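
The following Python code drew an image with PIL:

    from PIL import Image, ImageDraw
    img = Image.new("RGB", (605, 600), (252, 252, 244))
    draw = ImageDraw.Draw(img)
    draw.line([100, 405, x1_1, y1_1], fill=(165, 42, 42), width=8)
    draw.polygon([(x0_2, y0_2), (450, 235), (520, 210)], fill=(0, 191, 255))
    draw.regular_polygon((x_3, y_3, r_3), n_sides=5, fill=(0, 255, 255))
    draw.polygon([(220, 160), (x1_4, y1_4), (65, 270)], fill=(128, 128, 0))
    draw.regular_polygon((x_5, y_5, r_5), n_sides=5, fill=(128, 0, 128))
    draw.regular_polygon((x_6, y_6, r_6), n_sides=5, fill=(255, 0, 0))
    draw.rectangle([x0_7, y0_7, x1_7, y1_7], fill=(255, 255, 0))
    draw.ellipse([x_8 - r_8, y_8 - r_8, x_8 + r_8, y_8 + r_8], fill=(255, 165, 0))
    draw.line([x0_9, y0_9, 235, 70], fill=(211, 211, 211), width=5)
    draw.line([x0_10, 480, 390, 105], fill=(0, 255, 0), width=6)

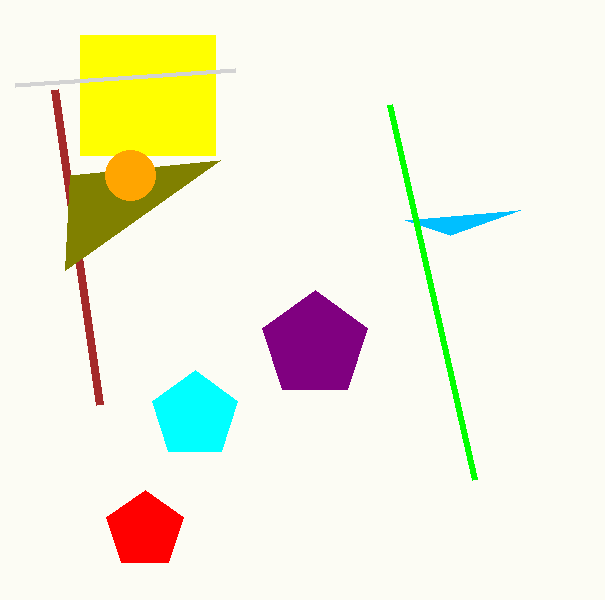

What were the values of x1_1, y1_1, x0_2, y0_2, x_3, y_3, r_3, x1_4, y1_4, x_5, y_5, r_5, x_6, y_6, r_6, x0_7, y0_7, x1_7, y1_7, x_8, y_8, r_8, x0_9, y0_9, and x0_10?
x1_1 = 55, y1_1 = 90, x0_2 = 405, y0_2 = 220, x_3 = 195, y_3 = 415, r_3 = 45, x1_4 = 70, y1_4 = 175, x_5 = 315, y_5 = 345, r_5 = 55, x_6 = 145, y_6 = 530, r_6 = 40, x0_7 = 80, y0_7 = 35, x1_7 = 215, y1_7 = 155, x_8 = 130, y_8 = 175, r_8 = 25, x0_9 = 15, y0_9 = 85, x0_10 = 475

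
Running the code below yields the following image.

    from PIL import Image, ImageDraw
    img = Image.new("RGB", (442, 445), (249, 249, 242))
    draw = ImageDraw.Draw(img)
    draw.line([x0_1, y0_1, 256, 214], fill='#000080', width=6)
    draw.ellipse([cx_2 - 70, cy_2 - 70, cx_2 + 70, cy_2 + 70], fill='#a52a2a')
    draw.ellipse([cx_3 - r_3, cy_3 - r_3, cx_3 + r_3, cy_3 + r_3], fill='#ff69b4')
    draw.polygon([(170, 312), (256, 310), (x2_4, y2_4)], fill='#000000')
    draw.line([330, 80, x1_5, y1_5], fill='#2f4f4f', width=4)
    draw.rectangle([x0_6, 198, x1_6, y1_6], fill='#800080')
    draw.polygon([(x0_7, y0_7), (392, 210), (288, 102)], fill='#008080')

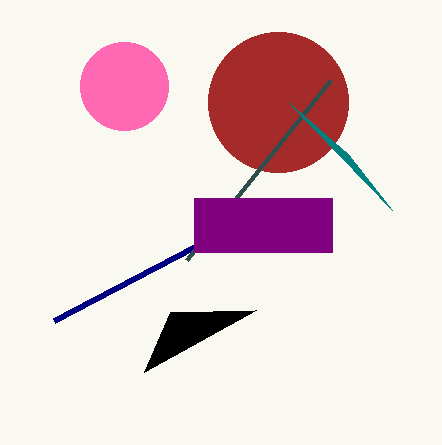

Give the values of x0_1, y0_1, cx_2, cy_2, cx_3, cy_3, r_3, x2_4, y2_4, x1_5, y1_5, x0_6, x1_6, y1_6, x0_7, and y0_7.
x0_1 = 54; y0_1 = 320; cx_2 = 278; cy_2 = 102; cx_3 = 124; cy_3 = 86; r_3 = 44; x2_4 = 144; y2_4 = 372; x1_5 = 186; y1_5 = 260; x0_6 = 194; x1_6 = 332; y1_6 = 252; x0_7 = 348; y0_7 = 154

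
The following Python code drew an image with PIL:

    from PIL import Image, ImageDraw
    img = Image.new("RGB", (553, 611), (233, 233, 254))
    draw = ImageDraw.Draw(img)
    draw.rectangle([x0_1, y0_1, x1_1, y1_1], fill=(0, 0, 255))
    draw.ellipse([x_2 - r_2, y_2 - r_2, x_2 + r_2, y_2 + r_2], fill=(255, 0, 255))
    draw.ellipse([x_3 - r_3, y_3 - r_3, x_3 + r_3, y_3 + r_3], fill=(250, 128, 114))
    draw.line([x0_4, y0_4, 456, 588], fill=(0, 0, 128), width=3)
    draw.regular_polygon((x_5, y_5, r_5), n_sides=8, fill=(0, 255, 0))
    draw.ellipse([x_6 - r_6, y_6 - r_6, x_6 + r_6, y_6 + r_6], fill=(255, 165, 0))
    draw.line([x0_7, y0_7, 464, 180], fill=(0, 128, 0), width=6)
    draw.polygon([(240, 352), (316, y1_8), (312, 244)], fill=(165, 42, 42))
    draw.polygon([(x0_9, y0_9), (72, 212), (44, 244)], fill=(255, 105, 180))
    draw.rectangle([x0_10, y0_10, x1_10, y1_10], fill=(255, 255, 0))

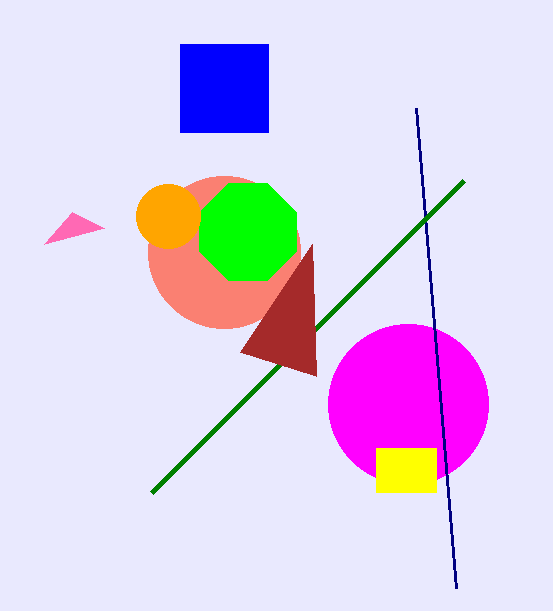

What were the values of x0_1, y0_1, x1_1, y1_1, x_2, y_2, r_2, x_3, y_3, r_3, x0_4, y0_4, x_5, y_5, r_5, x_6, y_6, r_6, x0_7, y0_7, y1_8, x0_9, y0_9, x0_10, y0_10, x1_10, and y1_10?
x0_1 = 180, y0_1 = 44, x1_1 = 268, y1_1 = 132, x_2 = 408, y_2 = 404, r_2 = 80, x_3 = 224, y_3 = 252, r_3 = 76, x0_4 = 416, y0_4 = 108, x_5 = 248, y_5 = 232, r_5 = 52, x_6 = 168, y_6 = 216, r_6 = 32, x0_7 = 152, y0_7 = 492, y1_8 = 376, x0_9 = 104, y0_9 = 228, x0_10 = 376, y0_10 = 448, x1_10 = 436, y1_10 = 492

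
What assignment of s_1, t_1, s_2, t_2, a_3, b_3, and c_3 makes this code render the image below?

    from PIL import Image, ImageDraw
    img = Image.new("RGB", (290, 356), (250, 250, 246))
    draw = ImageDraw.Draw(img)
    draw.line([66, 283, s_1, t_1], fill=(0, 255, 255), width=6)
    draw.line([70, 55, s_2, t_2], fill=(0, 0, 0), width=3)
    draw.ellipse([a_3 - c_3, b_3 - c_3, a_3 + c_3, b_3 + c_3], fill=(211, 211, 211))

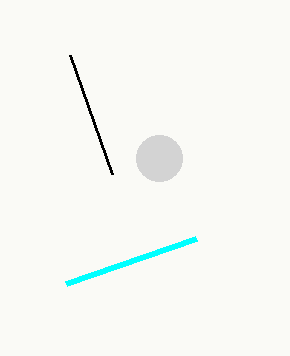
s_1 = 196
t_1 = 238
s_2 = 112
t_2 = 174
a_3 = 159
b_3 = 158
c_3 = 23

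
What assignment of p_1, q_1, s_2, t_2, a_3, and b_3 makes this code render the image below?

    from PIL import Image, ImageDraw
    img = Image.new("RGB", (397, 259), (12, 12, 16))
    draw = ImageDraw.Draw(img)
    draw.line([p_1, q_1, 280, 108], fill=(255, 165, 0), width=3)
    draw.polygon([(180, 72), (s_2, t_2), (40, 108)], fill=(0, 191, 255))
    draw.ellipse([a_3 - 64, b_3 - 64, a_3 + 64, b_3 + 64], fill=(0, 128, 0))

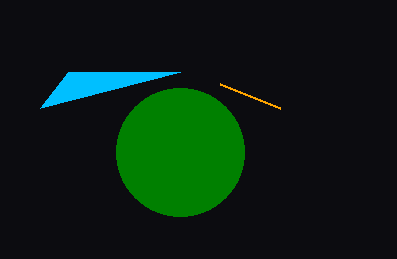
p_1 = 220, q_1 = 84, s_2 = 68, t_2 = 72, a_3 = 180, b_3 = 152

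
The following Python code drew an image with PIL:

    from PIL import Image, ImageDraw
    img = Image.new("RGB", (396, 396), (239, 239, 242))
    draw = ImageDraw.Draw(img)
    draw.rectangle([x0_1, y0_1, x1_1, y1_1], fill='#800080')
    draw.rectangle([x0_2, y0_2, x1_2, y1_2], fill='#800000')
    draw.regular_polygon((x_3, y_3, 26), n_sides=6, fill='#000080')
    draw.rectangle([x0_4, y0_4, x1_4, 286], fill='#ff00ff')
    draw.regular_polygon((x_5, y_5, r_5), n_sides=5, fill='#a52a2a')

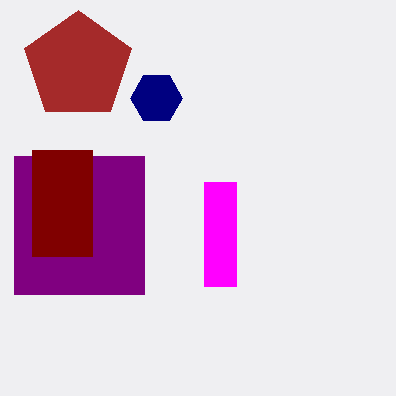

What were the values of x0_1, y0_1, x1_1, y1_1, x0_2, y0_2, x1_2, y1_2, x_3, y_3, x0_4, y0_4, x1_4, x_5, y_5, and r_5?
x0_1 = 14; y0_1 = 156; x1_1 = 144; y1_1 = 294; x0_2 = 32; y0_2 = 150; x1_2 = 92; y1_2 = 256; x_3 = 156; y_3 = 98; x0_4 = 204; y0_4 = 182; x1_4 = 236; x_5 = 78; y_5 = 66; r_5 = 56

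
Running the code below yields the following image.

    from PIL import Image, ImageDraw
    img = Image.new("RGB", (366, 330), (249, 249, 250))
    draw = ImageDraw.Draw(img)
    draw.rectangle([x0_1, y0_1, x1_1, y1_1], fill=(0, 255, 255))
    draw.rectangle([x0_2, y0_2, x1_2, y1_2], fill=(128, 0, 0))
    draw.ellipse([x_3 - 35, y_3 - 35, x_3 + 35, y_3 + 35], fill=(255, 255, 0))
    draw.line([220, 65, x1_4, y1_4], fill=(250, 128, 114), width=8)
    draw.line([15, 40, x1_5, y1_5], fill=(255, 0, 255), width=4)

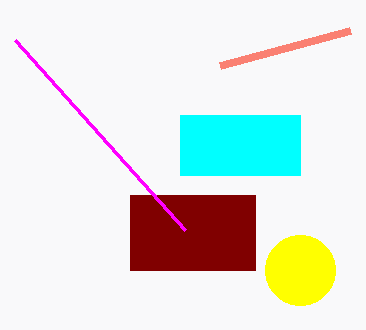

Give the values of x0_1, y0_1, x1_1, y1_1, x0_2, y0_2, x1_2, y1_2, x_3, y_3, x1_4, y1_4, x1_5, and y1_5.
x0_1 = 180
y0_1 = 115
x1_1 = 300
y1_1 = 175
x0_2 = 130
y0_2 = 195
x1_2 = 255
y1_2 = 270
x_3 = 300
y_3 = 270
x1_4 = 350
y1_4 = 30
x1_5 = 185
y1_5 = 230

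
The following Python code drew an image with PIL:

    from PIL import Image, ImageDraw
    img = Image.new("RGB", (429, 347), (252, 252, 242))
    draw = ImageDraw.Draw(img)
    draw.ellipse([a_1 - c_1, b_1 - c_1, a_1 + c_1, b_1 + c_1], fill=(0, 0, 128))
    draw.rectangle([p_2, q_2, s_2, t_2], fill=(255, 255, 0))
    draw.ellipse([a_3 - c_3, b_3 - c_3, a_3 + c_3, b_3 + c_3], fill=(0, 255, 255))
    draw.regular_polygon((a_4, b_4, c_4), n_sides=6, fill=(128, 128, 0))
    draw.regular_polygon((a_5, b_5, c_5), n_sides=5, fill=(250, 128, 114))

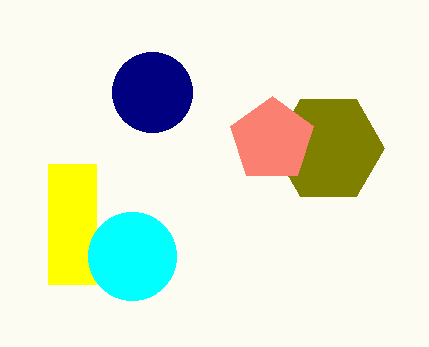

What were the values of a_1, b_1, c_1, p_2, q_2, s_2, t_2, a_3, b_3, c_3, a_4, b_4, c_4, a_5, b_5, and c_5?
a_1 = 152
b_1 = 92
c_1 = 40
p_2 = 48
q_2 = 164
s_2 = 96
t_2 = 284
a_3 = 132
b_3 = 256
c_3 = 44
a_4 = 328
b_4 = 148
c_4 = 56
a_5 = 272
b_5 = 140
c_5 = 44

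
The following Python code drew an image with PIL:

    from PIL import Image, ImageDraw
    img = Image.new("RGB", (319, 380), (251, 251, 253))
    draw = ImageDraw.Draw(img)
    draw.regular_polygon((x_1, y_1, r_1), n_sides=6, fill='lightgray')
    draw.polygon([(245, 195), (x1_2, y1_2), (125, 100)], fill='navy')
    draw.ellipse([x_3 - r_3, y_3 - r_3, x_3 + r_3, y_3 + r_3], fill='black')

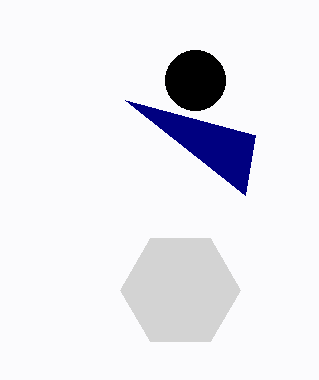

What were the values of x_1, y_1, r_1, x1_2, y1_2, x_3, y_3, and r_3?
x_1 = 180; y_1 = 290; r_1 = 60; x1_2 = 255; y1_2 = 135; x_3 = 195; y_3 = 80; r_3 = 30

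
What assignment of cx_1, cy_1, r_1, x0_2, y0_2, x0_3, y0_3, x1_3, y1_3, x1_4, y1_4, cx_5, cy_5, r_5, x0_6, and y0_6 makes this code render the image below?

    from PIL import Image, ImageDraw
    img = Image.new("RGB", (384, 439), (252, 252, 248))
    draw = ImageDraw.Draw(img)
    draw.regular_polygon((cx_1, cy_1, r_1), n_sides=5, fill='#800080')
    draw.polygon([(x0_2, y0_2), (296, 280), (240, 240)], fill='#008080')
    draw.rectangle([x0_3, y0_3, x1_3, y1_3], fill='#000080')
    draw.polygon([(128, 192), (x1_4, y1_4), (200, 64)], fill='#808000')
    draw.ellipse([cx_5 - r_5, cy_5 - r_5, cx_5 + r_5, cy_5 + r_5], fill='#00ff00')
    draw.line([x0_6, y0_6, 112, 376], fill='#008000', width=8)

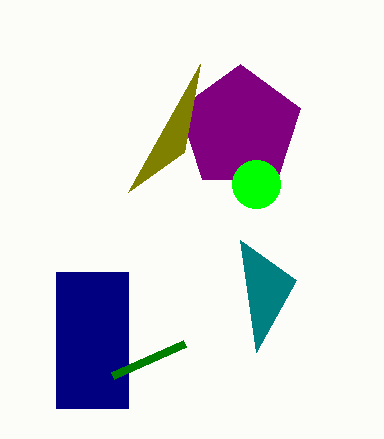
cx_1 = 240
cy_1 = 128
r_1 = 64
x0_2 = 256
y0_2 = 352
x0_3 = 56
y0_3 = 272
x1_3 = 128
y1_3 = 408
x1_4 = 184
y1_4 = 152
cx_5 = 256
cy_5 = 184
r_5 = 24
x0_6 = 184
y0_6 = 344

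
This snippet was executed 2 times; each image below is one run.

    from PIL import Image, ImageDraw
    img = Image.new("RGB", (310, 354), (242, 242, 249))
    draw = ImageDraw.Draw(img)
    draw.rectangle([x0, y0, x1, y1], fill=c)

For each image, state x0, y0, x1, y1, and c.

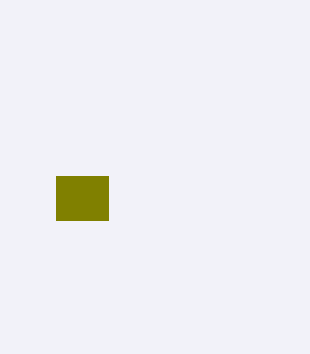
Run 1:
x0 = 56, y0 = 176, x1 = 108, y1 = 220, c = 'olive'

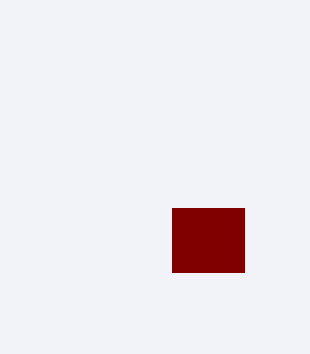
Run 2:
x0 = 172, y0 = 208, x1 = 244, y1 = 272, c = 'maroon'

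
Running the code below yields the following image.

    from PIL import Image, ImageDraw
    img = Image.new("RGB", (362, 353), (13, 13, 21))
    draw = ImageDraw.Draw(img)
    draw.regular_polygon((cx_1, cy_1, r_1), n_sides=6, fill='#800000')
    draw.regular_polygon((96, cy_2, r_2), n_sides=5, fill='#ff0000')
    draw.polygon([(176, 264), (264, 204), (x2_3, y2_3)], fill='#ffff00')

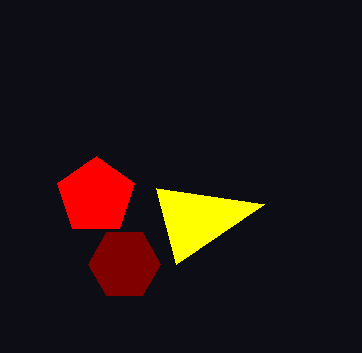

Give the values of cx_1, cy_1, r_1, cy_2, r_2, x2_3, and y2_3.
cx_1 = 124
cy_1 = 264
r_1 = 36
cy_2 = 196
r_2 = 40
x2_3 = 156
y2_3 = 188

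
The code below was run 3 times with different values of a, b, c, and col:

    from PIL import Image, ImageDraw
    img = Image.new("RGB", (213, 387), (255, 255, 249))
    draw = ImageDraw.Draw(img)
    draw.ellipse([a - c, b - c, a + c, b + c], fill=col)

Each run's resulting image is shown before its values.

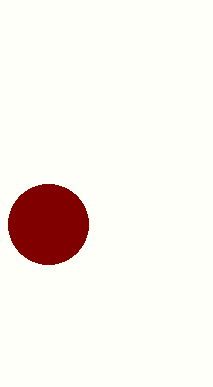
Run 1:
a = 48, b = 224, c = 40, col = 'maroon'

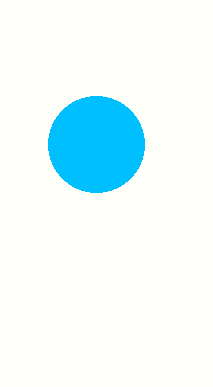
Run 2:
a = 96, b = 144, c = 48, col = 'deepskyblue'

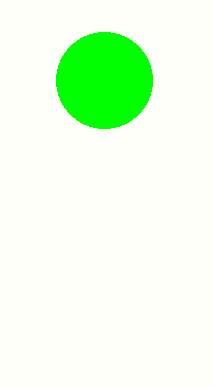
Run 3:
a = 104, b = 80, c = 48, col = 'lime'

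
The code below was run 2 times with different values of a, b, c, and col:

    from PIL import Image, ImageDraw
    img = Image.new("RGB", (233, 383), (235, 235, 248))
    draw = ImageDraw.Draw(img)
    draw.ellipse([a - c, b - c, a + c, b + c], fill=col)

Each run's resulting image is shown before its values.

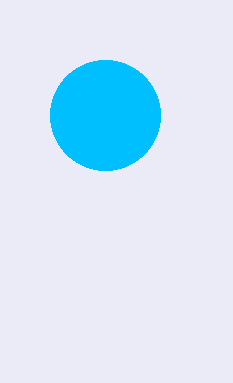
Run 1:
a = 105; b = 115; c = 55; col = 'deepskyblue'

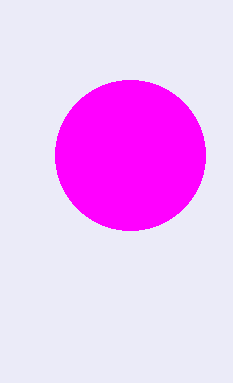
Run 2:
a = 130, b = 155, c = 75, col = 'magenta'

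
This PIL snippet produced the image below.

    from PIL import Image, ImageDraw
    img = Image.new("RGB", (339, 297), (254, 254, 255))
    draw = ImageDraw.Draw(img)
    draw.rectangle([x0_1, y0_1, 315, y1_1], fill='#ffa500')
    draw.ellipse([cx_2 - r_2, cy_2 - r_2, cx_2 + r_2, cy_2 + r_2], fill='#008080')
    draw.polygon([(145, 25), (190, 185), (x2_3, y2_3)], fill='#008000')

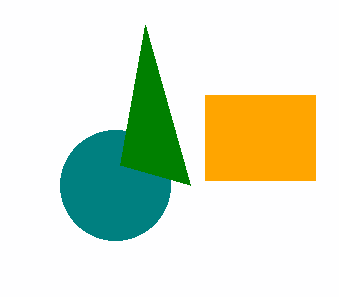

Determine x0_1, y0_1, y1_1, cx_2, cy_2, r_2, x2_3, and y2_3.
x0_1 = 205
y0_1 = 95
y1_1 = 180
cx_2 = 115
cy_2 = 185
r_2 = 55
x2_3 = 120
y2_3 = 165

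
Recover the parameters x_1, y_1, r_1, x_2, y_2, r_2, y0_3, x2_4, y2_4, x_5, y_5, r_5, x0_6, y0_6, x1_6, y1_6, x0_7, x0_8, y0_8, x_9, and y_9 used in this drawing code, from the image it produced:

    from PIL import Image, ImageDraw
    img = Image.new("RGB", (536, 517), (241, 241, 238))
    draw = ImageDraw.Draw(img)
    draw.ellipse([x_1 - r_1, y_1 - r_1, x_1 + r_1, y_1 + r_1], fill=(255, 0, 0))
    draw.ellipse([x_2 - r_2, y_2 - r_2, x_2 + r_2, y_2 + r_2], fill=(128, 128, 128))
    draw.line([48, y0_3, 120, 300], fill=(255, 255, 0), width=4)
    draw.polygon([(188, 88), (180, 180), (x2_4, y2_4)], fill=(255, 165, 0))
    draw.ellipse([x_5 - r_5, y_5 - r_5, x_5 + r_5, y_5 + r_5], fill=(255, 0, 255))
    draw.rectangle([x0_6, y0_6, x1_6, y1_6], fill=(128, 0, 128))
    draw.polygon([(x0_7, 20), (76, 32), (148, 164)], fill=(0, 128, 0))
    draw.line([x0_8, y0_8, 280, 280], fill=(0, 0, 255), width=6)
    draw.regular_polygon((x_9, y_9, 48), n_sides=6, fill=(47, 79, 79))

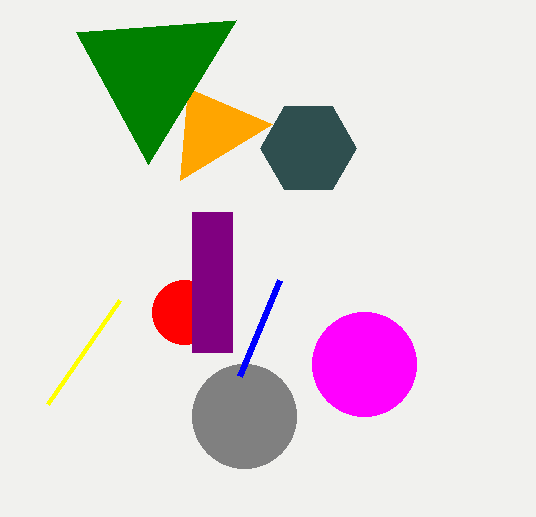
x_1 = 184
y_1 = 312
r_1 = 32
x_2 = 244
y_2 = 416
r_2 = 52
y0_3 = 404
x2_4 = 272
y2_4 = 124
x_5 = 364
y_5 = 364
r_5 = 52
x0_6 = 192
y0_6 = 212
x1_6 = 232
y1_6 = 352
x0_7 = 236
x0_8 = 240
y0_8 = 376
x_9 = 308
y_9 = 148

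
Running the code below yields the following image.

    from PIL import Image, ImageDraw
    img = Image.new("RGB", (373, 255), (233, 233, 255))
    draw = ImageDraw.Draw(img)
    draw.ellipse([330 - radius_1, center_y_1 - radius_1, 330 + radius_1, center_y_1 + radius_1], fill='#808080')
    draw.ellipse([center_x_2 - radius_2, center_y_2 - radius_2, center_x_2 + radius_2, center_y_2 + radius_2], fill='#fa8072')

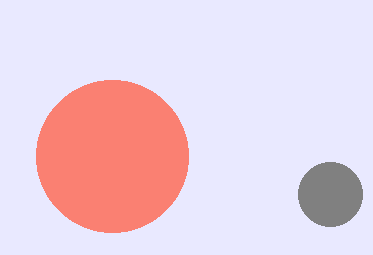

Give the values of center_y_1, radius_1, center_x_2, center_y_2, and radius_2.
center_y_1 = 194
radius_1 = 32
center_x_2 = 112
center_y_2 = 156
radius_2 = 76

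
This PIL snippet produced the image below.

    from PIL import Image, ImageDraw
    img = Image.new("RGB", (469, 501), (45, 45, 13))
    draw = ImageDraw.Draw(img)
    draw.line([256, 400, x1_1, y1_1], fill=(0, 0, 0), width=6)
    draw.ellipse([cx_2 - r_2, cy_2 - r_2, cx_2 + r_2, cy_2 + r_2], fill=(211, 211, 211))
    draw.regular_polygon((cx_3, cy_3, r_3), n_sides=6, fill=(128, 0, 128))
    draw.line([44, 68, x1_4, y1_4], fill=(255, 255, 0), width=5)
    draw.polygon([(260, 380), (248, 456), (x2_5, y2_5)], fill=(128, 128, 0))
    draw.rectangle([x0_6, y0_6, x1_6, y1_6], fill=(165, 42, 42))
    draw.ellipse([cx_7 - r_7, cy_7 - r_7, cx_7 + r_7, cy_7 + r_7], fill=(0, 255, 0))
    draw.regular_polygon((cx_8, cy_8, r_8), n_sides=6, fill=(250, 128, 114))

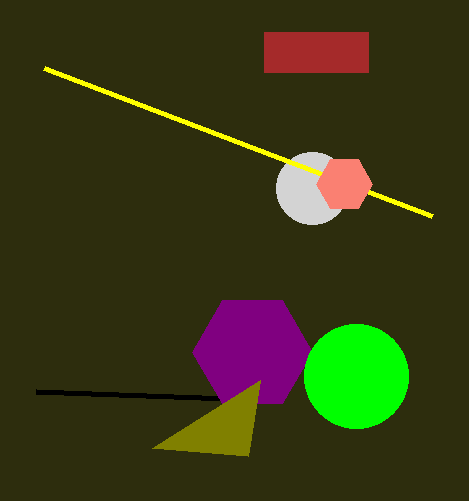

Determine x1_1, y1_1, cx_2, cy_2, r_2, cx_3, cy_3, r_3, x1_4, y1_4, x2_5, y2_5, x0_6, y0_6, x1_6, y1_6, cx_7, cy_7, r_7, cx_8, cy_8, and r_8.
x1_1 = 36, y1_1 = 392, cx_2 = 312, cy_2 = 188, r_2 = 36, cx_3 = 252, cy_3 = 352, r_3 = 60, x1_4 = 432, y1_4 = 216, x2_5 = 152, y2_5 = 448, x0_6 = 264, y0_6 = 32, x1_6 = 368, y1_6 = 72, cx_7 = 356, cy_7 = 376, r_7 = 52, cx_8 = 344, cy_8 = 184, r_8 = 28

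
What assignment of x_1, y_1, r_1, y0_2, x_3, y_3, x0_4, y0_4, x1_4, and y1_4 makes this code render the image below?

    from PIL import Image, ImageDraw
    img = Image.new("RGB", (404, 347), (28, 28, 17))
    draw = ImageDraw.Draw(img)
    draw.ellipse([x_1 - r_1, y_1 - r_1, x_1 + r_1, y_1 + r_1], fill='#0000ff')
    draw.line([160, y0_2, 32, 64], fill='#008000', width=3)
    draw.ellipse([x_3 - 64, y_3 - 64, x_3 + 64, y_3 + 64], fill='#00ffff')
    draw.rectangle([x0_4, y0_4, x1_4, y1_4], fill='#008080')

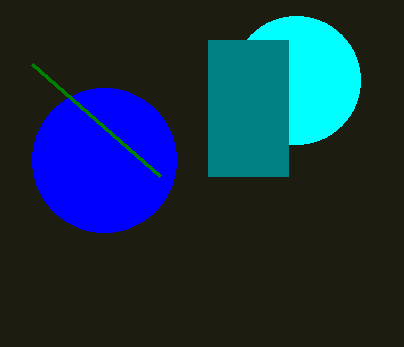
x_1 = 104
y_1 = 160
r_1 = 72
y0_2 = 176
x_3 = 296
y_3 = 80
x0_4 = 208
y0_4 = 40
x1_4 = 288
y1_4 = 176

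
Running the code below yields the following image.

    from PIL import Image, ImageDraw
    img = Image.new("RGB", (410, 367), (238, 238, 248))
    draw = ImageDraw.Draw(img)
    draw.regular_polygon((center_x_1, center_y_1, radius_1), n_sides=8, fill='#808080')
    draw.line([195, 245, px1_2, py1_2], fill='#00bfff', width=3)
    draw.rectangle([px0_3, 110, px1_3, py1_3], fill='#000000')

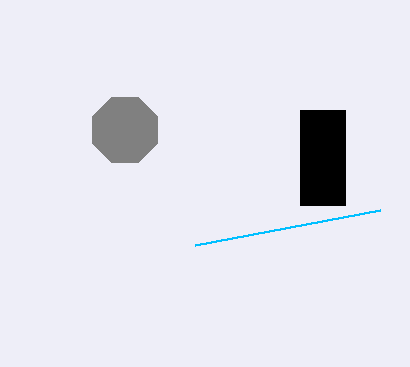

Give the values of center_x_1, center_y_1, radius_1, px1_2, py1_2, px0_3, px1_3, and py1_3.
center_x_1 = 125; center_y_1 = 130; radius_1 = 35; px1_2 = 380; py1_2 = 210; px0_3 = 300; px1_3 = 345; py1_3 = 205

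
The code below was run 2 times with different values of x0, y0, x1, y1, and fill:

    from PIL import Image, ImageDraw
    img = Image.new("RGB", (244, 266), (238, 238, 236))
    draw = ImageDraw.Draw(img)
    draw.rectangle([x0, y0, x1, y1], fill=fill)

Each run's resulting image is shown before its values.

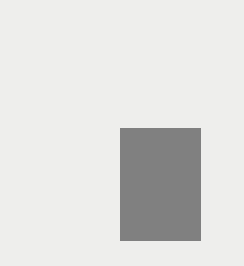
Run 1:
x0 = 120; y0 = 128; x1 = 200; y1 = 240; fill = 'gray'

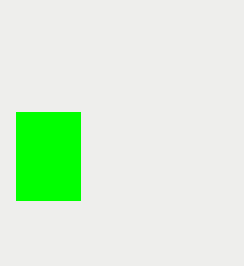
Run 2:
x0 = 16, y0 = 112, x1 = 80, y1 = 200, fill = 'lime'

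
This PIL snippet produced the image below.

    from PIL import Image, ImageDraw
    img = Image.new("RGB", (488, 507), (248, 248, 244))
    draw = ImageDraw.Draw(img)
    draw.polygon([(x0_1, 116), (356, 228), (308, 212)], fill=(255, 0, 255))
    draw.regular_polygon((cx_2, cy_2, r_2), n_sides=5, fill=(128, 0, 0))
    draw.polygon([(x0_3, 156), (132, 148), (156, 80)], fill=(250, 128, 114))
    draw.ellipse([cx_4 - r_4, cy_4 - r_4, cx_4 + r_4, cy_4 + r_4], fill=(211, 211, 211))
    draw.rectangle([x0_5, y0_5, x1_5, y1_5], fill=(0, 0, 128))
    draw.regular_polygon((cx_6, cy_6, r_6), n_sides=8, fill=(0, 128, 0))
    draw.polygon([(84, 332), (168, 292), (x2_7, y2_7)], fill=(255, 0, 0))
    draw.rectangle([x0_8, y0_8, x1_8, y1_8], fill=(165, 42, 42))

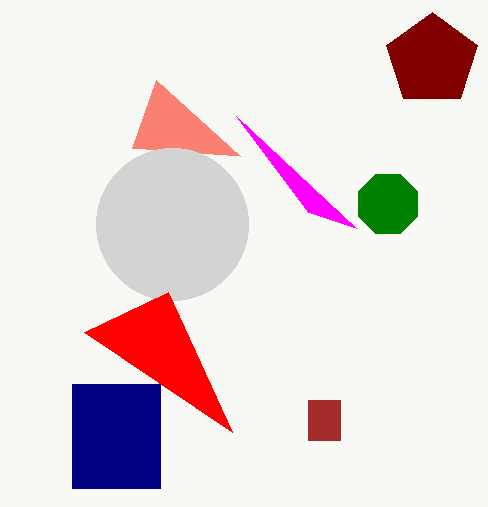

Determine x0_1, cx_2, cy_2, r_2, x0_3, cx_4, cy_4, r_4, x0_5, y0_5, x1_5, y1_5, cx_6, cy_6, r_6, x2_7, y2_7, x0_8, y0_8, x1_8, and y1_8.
x0_1 = 236, cx_2 = 432, cy_2 = 60, r_2 = 48, x0_3 = 240, cx_4 = 172, cy_4 = 224, r_4 = 76, x0_5 = 72, y0_5 = 384, x1_5 = 160, y1_5 = 488, cx_6 = 388, cy_6 = 204, r_6 = 32, x2_7 = 232, y2_7 = 432, x0_8 = 308, y0_8 = 400, x1_8 = 340, y1_8 = 440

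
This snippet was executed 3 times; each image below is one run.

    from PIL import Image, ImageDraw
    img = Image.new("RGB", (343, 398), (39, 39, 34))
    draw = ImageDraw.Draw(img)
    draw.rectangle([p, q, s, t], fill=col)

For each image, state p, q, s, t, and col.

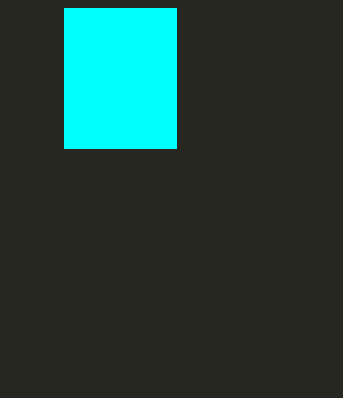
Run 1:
p = 64
q = 8
s = 176
t = 148
col = 'cyan'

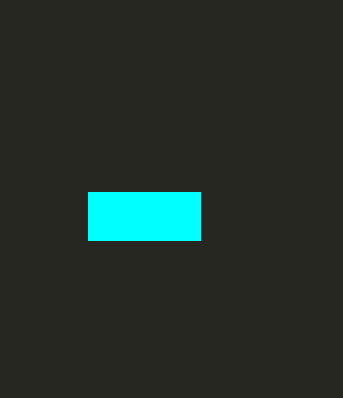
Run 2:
p = 88
q = 192
s = 200
t = 240
col = 'cyan'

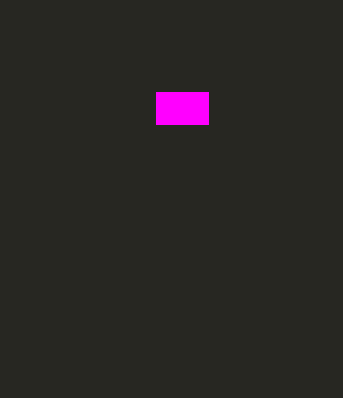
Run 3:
p = 156; q = 92; s = 208; t = 124; col = 'magenta'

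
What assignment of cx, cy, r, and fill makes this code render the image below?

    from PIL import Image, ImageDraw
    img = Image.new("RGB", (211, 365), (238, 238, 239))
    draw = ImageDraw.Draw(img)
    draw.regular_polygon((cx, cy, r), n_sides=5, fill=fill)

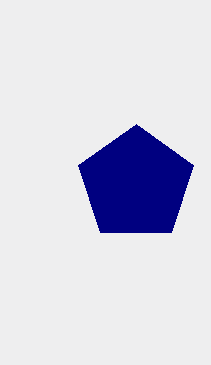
cx = 136; cy = 184; r = 60; fill = 'navy'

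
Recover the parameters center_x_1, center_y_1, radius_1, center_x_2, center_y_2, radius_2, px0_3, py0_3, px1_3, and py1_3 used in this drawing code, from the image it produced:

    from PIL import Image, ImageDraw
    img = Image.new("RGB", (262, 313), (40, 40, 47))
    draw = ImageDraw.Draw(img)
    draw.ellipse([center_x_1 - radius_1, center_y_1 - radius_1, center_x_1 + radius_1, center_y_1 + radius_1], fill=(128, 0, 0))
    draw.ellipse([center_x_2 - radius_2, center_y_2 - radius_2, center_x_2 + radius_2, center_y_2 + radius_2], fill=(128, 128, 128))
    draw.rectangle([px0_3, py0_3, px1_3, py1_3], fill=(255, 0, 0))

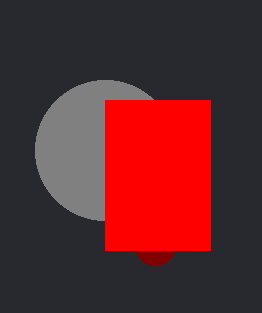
center_x_1 = 155, center_y_1 = 245, radius_1 = 20, center_x_2 = 105, center_y_2 = 150, radius_2 = 70, px0_3 = 105, py0_3 = 100, px1_3 = 210, py1_3 = 250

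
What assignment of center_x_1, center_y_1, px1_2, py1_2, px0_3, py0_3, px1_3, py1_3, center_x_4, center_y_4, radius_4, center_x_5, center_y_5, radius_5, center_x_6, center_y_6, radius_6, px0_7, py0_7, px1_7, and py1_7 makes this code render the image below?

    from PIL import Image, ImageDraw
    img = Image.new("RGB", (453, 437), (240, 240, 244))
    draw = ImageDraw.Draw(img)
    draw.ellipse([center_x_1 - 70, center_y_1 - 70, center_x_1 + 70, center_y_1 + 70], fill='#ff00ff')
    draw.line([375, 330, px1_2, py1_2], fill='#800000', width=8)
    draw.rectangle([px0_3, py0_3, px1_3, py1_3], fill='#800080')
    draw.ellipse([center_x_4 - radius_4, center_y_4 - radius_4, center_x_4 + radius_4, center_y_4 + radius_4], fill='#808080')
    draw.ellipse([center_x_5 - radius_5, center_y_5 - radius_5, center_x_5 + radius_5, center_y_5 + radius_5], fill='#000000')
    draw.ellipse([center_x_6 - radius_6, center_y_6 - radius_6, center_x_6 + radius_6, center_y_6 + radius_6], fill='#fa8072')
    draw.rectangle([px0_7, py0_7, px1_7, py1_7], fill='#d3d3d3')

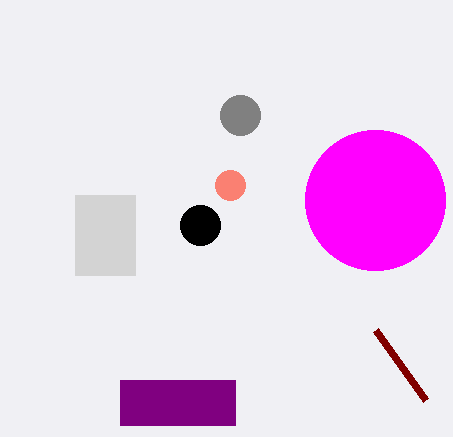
center_x_1 = 375
center_y_1 = 200
px1_2 = 425
py1_2 = 400
px0_3 = 120
py0_3 = 380
px1_3 = 235
py1_3 = 425
center_x_4 = 240
center_y_4 = 115
radius_4 = 20
center_x_5 = 200
center_y_5 = 225
radius_5 = 20
center_x_6 = 230
center_y_6 = 185
radius_6 = 15
px0_7 = 75
py0_7 = 195
px1_7 = 135
py1_7 = 275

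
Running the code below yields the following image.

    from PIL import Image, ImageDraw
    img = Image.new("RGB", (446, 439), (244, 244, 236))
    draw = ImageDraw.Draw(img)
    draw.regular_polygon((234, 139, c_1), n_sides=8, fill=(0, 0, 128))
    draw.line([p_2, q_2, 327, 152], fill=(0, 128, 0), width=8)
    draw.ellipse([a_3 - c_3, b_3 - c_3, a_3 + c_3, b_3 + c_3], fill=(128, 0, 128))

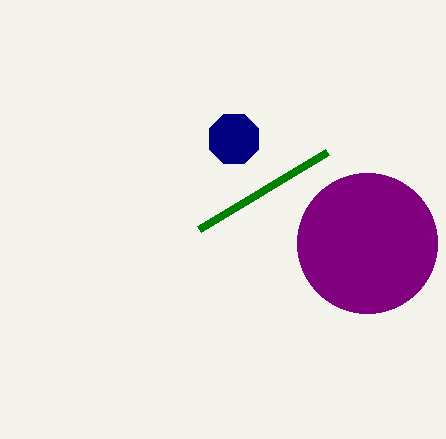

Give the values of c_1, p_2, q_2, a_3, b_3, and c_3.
c_1 = 27; p_2 = 199; q_2 = 229; a_3 = 367; b_3 = 243; c_3 = 70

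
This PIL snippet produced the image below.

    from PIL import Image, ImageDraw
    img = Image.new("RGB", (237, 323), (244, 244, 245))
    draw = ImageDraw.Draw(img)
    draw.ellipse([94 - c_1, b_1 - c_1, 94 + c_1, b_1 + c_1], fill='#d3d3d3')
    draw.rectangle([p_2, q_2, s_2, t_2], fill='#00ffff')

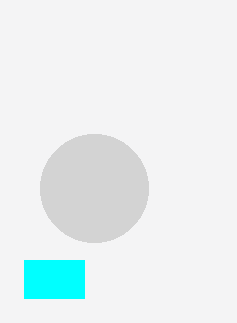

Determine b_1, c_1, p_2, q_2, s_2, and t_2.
b_1 = 188
c_1 = 54
p_2 = 24
q_2 = 260
s_2 = 84
t_2 = 298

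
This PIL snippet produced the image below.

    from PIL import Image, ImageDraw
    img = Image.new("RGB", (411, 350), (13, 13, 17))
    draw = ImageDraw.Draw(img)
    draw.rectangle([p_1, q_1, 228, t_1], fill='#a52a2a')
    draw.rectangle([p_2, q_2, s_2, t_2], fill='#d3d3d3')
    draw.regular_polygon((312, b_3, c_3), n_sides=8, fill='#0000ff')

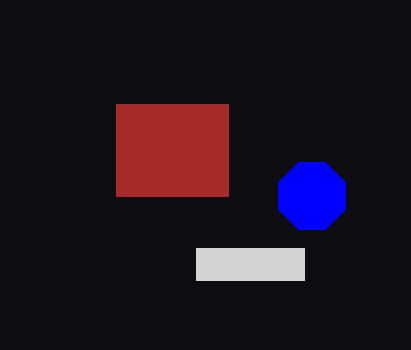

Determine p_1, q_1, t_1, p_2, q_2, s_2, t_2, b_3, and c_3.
p_1 = 116, q_1 = 104, t_1 = 196, p_2 = 196, q_2 = 248, s_2 = 304, t_2 = 280, b_3 = 196, c_3 = 36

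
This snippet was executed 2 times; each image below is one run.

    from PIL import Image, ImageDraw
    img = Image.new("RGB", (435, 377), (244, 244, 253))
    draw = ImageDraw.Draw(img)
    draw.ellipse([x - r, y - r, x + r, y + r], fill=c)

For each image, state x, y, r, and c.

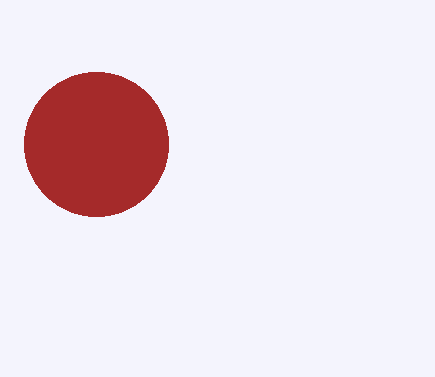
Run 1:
x = 96, y = 144, r = 72, c = 'brown'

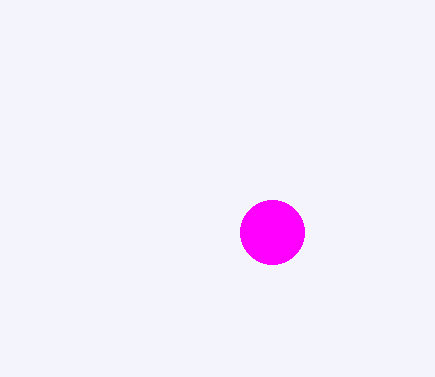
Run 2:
x = 272, y = 232, r = 32, c = 'magenta'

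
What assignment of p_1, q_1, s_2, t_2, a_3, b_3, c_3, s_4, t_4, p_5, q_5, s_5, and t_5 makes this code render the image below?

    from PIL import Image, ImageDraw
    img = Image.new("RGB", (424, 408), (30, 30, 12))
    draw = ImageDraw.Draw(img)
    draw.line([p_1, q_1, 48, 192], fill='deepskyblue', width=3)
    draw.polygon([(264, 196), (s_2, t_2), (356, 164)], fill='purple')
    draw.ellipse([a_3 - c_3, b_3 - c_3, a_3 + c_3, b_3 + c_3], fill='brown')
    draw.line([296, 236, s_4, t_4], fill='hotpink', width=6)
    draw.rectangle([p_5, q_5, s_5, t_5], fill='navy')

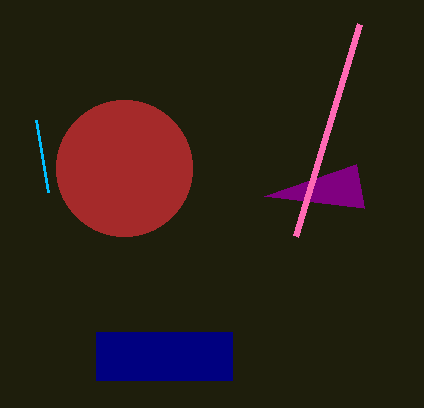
p_1 = 36; q_1 = 120; s_2 = 364; t_2 = 208; a_3 = 124; b_3 = 168; c_3 = 68; s_4 = 360; t_4 = 24; p_5 = 96; q_5 = 332; s_5 = 232; t_5 = 380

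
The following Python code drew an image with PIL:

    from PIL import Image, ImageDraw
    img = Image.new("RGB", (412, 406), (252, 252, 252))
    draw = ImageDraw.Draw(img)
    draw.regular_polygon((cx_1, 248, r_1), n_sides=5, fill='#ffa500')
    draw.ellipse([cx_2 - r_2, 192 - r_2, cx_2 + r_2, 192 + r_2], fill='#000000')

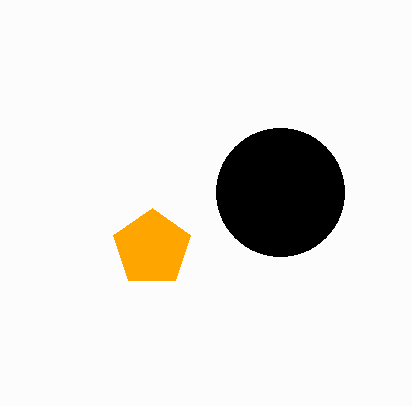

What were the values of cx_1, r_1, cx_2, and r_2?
cx_1 = 152; r_1 = 40; cx_2 = 280; r_2 = 64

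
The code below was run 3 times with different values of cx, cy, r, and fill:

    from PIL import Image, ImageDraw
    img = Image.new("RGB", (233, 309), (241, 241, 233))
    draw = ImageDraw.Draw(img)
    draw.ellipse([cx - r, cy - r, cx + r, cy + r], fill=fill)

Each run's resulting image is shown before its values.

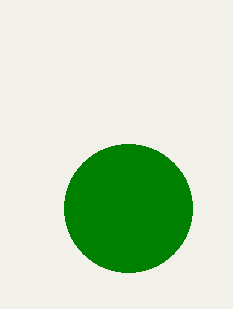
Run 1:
cx = 128; cy = 208; r = 64; fill = 'green'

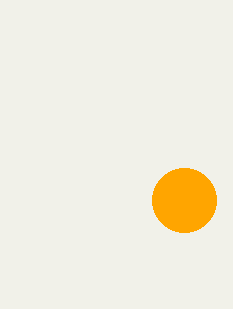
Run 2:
cx = 184; cy = 200; r = 32; fill = 'orange'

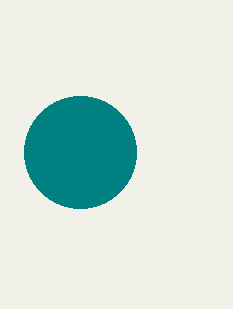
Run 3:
cx = 80
cy = 152
r = 56
fill = 'teal'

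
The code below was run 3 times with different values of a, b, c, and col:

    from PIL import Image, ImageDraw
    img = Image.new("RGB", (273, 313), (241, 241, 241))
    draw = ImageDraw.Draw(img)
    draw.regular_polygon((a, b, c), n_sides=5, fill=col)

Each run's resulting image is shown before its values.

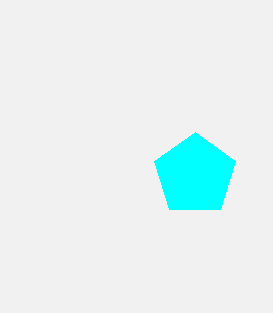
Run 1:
a = 195
b = 175
c = 43
col = 'cyan'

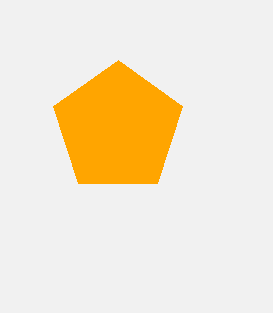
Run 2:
a = 118
b = 128
c = 68
col = 'orange'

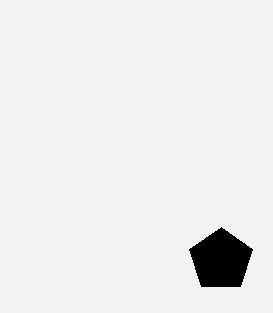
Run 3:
a = 221, b = 260, c = 33, col = 'black'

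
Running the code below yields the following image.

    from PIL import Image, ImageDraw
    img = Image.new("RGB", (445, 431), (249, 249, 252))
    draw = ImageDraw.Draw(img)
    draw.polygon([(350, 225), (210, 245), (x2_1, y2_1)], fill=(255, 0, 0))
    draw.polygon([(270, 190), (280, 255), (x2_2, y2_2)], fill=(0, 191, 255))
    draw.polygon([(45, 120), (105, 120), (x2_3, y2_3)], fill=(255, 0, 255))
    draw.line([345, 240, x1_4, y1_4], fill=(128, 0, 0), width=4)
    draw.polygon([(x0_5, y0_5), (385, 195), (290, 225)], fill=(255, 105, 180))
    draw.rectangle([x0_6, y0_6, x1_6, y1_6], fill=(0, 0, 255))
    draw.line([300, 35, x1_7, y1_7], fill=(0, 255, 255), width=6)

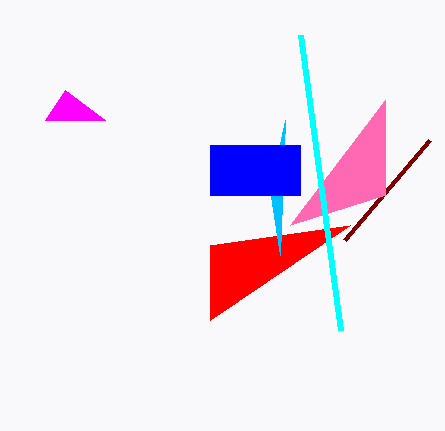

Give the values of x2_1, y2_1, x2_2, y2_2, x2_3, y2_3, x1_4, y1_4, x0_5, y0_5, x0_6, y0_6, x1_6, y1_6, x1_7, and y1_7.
x2_1 = 210, y2_1 = 320, x2_2 = 285, y2_2 = 120, x2_3 = 65, y2_3 = 90, x1_4 = 430, y1_4 = 140, x0_5 = 385, y0_5 = 100, x0_6 = 210, y0_6 = 145, x1_6 = 300, y1_6 = 195, x1_7 = 340, y1_7 = 330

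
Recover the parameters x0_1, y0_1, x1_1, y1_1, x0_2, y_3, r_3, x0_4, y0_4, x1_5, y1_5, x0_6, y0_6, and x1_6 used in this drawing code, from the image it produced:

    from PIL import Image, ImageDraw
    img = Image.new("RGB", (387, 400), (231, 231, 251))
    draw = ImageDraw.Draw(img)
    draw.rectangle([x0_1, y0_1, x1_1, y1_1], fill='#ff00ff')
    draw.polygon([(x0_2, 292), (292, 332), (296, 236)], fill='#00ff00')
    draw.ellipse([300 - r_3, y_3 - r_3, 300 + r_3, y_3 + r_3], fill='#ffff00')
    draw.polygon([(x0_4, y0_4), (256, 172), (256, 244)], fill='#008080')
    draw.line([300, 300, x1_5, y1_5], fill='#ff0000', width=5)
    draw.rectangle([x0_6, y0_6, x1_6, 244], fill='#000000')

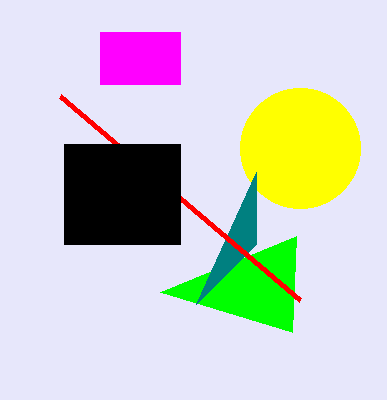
x0_1 = 100, y0_1 = 32, x1_1 = 180, y1_1 = 84, x0_2 = 160, y_3 = 148, r_3 = 60, x0_4 = 196, y0_4 = 304, x1_5 = 60, y1_5 = 96, x0_6 = 64, y0_6 = 144, x1_6 = 180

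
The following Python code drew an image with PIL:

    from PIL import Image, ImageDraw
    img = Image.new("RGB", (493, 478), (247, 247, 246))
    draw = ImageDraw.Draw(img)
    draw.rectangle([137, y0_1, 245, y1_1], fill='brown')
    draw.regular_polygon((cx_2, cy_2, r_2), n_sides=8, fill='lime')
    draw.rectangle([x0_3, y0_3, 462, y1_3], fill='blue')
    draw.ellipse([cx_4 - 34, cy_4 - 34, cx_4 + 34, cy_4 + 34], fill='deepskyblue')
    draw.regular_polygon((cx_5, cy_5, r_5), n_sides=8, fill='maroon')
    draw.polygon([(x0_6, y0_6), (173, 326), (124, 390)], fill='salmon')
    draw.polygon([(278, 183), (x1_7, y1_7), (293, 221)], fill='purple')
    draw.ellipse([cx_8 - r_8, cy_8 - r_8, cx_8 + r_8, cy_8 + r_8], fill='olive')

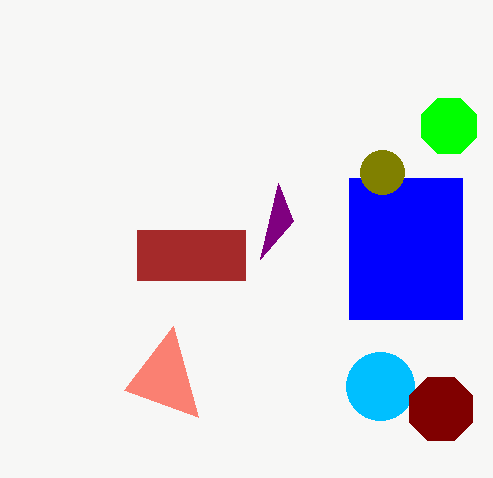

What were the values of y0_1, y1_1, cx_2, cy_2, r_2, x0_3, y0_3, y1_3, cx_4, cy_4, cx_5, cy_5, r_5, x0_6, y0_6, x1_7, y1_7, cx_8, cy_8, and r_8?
y0_1 = 230, y1_1 = 280, cx_2 = 449, cy_2 = 126, r_2 = 30, x0_3 = 349, y0_3 = 178, y1_3 = 319, cx_4 = 380, cy_4 = 386, cx_5 = 441, cy_5 = 409, r_5 = 34, x0_6 = 198, y0_6 = 417, x1_7 = 260, y1_7 = 259, cx_8 = 382, cy_8 = 172, r_8 = 22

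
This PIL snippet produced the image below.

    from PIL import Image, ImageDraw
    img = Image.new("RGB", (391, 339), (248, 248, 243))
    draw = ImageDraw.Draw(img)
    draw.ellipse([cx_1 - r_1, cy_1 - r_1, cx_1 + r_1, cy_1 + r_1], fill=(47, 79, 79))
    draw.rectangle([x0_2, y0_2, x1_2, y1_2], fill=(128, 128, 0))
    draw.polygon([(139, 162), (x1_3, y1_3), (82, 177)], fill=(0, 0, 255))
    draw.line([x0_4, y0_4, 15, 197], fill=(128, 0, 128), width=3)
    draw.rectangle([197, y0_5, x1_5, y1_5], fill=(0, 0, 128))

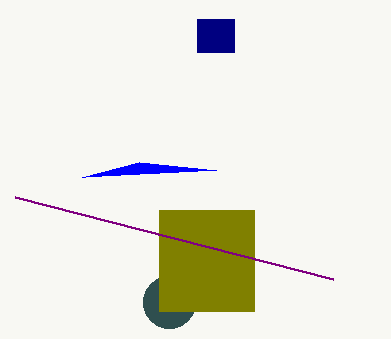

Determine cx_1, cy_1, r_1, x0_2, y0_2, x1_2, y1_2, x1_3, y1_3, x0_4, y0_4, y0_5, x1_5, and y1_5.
cx_1 = 169
cy_1 = 302
r_1 = 26
x0_2 = 159
y0_2 = 210
x1_2 = 254
y1_2 = 311
x1_3 = 216
y1_3 = 170
x0_4 = 333
y0_4 = 279
y0_5 = 19
x1_5 = 234
y1_5 = 52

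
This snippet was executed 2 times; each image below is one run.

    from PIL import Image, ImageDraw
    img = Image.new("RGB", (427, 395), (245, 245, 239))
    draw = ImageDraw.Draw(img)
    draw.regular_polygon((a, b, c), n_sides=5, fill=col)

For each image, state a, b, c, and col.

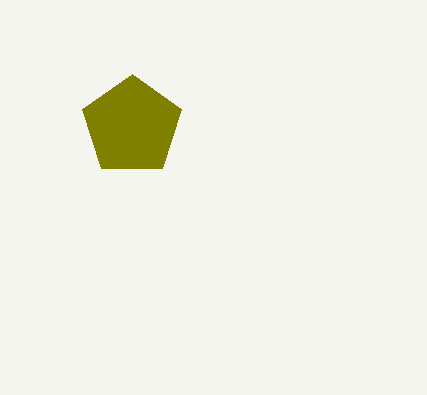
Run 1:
a = 132; b = 126; c = 52; col = 'olive'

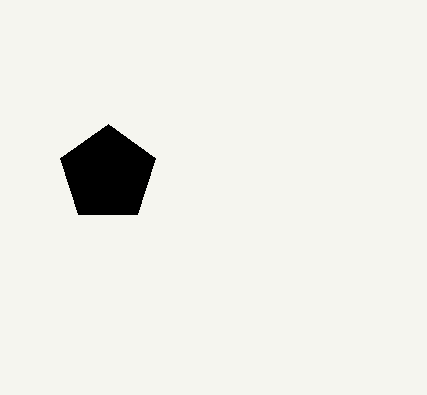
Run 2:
a = 108, b = 174, c = 50, col = 'black'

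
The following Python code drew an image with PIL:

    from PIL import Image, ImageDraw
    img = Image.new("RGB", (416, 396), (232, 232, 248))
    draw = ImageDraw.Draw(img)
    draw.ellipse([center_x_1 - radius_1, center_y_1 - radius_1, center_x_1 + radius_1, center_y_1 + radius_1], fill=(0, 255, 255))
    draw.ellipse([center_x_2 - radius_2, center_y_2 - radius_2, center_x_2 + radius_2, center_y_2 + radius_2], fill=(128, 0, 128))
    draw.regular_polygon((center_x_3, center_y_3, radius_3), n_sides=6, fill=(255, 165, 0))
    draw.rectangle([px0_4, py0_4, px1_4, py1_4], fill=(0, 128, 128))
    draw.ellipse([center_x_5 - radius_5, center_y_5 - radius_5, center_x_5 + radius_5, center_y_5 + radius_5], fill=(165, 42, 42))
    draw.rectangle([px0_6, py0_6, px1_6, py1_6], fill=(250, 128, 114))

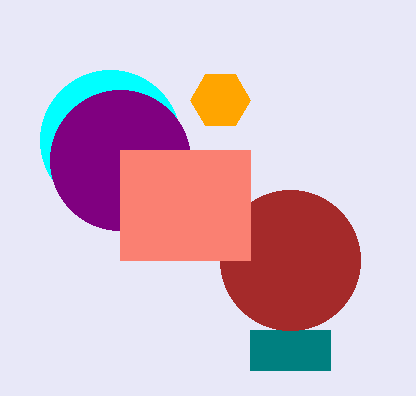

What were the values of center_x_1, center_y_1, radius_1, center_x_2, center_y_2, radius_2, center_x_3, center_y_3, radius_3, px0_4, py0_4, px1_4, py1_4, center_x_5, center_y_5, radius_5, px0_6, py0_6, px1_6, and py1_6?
center_x_1 = 110
center_y_1 = 140
radius_1 = 70
center_x_2 = 120
center_y_2 = 160
radius_2 = 70
center_x_3 = 220
center_y_3 = 100
radius_3 = 30
px0_4 = 250
py0_4 = 330
px1_4 = 330
py1_4 = 370
center_x_5 = 290
center_y_5 = 260
radius_5 = 70
px0_6 = 120
py0_6 = 150
px1_6 = 250
py1_6 = 260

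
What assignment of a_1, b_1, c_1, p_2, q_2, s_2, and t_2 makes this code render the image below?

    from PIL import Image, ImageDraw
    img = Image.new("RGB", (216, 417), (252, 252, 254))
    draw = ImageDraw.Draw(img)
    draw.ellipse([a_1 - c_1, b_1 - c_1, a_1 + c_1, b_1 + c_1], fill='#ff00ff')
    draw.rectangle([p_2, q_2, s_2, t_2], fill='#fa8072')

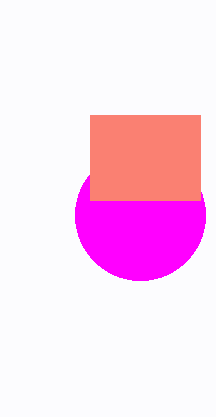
a_1 = 140; b_1 = 215; c_1 = 65; p_2 = 90; q_2 = 115; s_2 = 200; t_2 = 200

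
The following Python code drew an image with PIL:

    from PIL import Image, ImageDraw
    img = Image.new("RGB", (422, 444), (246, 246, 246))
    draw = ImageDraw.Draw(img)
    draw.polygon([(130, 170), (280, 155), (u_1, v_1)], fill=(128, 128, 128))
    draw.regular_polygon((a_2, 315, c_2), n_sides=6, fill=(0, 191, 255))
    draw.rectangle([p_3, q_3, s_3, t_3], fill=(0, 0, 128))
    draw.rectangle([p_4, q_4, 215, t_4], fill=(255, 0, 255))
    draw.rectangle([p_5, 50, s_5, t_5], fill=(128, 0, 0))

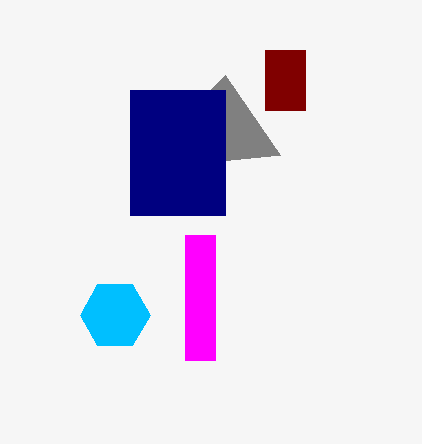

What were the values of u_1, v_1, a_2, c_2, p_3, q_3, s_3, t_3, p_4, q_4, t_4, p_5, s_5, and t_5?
u_1 = 225, v_1 = 75, a_2 = 115, c_2 = 35, p_3 = 130, q_3 = 90, s_3 = 225, t_3 = 215, p_4 = 185, q_4 = 235, t_4 = 360, p_5 = 265, s_5 = 305, t_5 = 110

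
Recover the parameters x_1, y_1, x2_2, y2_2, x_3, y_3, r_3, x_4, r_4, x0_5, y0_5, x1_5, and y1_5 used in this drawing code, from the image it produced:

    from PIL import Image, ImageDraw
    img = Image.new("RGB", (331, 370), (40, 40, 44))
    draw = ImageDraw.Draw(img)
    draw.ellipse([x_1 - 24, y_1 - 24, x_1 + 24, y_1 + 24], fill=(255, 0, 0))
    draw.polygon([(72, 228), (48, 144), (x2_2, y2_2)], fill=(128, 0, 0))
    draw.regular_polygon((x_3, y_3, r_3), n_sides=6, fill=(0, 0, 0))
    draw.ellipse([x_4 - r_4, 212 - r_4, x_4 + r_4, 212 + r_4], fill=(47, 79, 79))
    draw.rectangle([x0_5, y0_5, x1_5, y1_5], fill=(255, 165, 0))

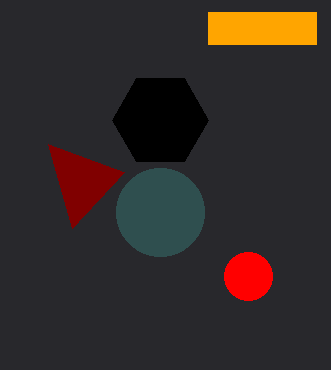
x_1 = 248
y_1 = 276
x2_2 = 124
y2_2 = 172
x_3 = 160
y_3 = 120
r_3 = 48
x_4 = 160
r_4 = 44
x0_5 = 208
y0_5 = 12
x1_5 = 316
y1_5 = 44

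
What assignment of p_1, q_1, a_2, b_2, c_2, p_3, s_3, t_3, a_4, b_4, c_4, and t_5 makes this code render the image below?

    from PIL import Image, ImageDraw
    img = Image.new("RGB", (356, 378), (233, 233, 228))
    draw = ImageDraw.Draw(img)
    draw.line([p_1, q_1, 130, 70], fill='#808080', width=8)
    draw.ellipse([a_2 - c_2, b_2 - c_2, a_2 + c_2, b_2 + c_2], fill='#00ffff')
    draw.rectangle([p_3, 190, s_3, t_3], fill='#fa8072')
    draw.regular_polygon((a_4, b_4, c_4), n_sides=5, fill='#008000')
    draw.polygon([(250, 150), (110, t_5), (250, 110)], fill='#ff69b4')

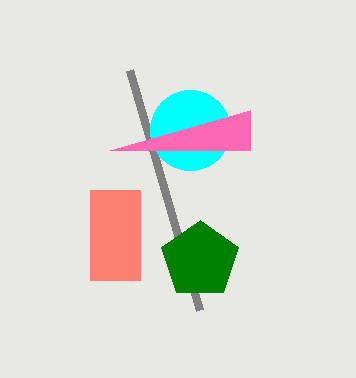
p_1 = 200, q_1 = 310, a_2 = 190, b_2 = 130, c_2 = 40, p_3 = 90, s_3 = 140, t_3 = 280, a_4 = 200, b_4 = 260, c_4 = 40, t_5 = 150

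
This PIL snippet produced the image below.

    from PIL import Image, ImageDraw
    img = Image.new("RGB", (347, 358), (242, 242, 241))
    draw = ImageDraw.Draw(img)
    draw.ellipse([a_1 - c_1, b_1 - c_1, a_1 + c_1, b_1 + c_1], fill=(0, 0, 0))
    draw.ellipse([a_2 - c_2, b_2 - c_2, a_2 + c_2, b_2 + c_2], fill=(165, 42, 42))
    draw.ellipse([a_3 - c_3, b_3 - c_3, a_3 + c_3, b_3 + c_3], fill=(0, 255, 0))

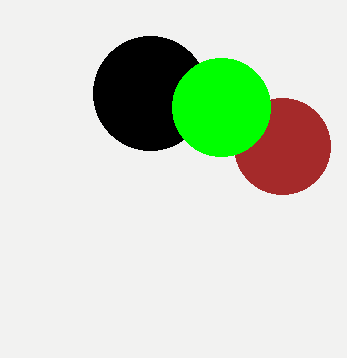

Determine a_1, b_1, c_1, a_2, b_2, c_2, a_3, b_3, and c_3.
a_1 = 150; b_1 = 93; c_1 = 57; a_2 = 282; b_2 = 146; c_2 = 48; a_3 = 221; b_3 = 107; c_3 = 49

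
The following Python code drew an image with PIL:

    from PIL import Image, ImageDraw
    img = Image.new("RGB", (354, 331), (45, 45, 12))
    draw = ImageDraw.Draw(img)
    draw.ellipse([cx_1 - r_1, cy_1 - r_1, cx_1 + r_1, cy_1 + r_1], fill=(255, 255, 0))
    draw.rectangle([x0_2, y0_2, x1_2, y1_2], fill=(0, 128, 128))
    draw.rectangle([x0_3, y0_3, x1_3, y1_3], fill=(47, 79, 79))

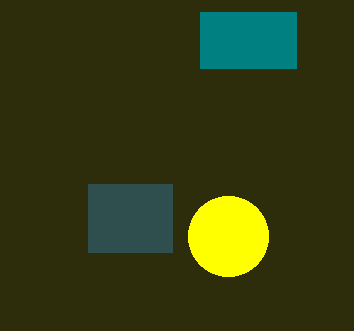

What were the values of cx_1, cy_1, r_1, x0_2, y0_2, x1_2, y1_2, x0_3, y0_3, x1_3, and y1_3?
cx_1 = 228; cy_1 = 236; r_1 = 40; x0_2 = 200; y0_2 = 12; x1_2 = 296; y1_2 = 68; x0_3 = 88; y0_3 = 184; x1_3 = 172; y1_3 = 252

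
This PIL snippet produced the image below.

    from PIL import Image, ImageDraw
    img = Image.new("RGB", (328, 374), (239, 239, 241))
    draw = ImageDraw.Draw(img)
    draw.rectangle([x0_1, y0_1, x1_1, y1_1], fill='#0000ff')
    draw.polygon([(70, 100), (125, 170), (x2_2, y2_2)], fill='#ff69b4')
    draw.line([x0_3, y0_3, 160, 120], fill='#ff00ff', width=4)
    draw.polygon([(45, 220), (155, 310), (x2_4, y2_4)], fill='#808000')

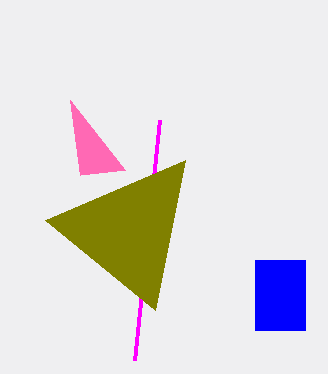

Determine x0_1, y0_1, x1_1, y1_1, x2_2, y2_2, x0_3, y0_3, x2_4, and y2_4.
x0_1 = 255
y0_1 = 260
x1_1 = 305
y1_1 = 330
x2_2 = 80
y2_2 = 175
x0_3 = 135
y0_3 = 360
x2_4 = 185
y2_4 = 160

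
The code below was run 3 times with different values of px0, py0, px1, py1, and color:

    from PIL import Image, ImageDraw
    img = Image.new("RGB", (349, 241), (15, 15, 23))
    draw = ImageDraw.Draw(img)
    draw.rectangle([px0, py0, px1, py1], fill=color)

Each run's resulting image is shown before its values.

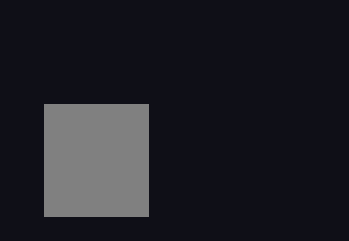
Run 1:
px0 = 44
py0 = 104
px1 = 148
py1 = 216
color = 'gray'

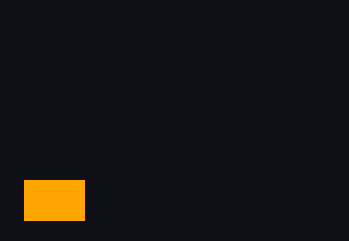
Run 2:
px0 = 24; py0 = 180; px1 = 84; py1 = 220; color = 'orange'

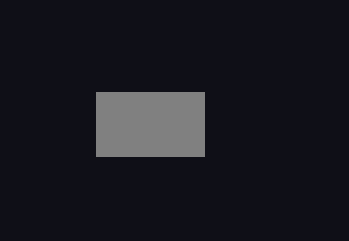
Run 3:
px0 = 96, py0 = 92, px1 = 204, py1 = 156, color = 'gray'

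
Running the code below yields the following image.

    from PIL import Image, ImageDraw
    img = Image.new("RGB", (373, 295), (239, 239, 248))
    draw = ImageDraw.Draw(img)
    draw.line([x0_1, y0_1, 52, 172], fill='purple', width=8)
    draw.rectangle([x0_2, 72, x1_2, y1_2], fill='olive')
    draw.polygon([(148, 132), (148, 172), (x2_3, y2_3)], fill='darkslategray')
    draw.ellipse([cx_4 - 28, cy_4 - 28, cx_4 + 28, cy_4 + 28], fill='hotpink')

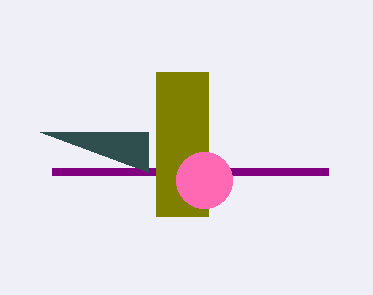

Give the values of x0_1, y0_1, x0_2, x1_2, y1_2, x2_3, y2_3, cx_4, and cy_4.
x0_1 = 328; y0_1 = 172; x0_2 = 156; x1_2 = 208; y1_2 = 216; x2_3 = 40; y2_3 = 132; cx_4 = 204; cy_4 = 180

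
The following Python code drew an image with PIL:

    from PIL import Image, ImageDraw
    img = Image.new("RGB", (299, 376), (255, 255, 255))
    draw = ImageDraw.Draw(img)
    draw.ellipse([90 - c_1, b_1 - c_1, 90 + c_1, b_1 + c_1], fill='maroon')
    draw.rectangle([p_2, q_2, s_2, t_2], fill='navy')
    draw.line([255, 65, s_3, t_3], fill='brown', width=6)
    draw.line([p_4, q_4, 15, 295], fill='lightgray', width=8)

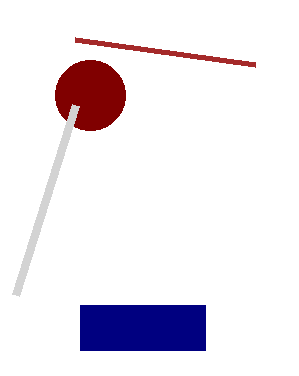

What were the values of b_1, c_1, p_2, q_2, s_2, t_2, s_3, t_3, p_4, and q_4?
b_1 = 95
c_1 = 35
p_2 = 80
q_2 = 305
s_2 = 205
t_2 = 350
s_3 = 75
t_3 = 40
p_4 = 75
q_4 = 105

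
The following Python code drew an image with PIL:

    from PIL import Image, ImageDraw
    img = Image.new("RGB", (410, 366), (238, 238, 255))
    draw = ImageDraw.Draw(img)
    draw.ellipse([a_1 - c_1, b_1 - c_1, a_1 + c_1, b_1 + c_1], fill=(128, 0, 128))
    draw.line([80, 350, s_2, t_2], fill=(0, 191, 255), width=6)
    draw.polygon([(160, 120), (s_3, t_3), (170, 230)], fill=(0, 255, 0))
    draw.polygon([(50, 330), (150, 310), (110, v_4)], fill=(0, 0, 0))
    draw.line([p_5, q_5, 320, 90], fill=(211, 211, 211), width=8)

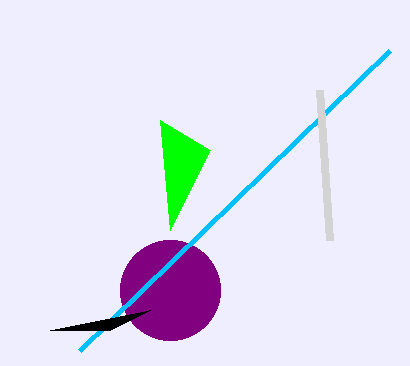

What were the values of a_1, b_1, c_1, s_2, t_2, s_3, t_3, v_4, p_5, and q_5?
a_1 = 170; b_1 = 290; c_1 = 50; s_2 = 390; t_2 = 50; s_3 = 210; t_3 = 150; v_4 = 330; p_5 = 330; q_5 = 240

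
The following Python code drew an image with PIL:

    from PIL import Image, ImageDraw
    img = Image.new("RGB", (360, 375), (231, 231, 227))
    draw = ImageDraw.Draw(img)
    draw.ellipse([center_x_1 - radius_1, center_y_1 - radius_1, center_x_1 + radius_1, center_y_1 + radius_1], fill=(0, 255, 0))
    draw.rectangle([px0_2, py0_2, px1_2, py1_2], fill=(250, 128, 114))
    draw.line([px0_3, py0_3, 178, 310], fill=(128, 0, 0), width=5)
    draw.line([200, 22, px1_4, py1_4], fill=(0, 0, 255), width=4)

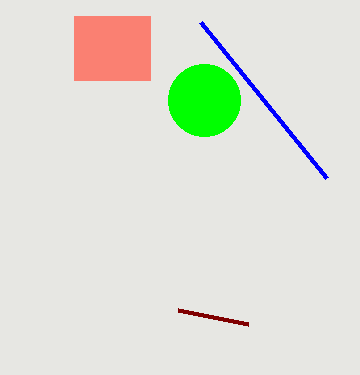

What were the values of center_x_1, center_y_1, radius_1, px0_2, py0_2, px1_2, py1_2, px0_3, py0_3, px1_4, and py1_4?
center_x_1 = 204
center_y_1 = 100
radius_1 = 36
px0_2 = 74
py0_2 = 16
px1_2 = 150
py1_2 = 80
px0_3 = 248
py0_3 = 324
px1_4 = 326
py1_4 = 178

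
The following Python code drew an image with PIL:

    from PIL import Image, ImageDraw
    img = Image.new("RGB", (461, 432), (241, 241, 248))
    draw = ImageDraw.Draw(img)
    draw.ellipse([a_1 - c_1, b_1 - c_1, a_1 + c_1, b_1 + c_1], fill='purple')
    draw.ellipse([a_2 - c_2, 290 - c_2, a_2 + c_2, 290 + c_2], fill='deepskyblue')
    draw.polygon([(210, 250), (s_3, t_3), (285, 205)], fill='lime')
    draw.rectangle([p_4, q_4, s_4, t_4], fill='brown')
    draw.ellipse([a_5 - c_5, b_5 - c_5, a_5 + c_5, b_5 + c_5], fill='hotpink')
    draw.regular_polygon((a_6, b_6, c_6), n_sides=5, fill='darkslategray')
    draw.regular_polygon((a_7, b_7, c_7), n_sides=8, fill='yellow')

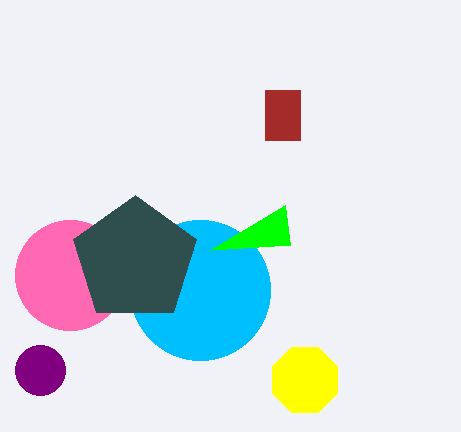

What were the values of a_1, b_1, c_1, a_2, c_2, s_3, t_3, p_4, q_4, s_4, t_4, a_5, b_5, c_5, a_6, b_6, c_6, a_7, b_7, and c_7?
a_1 = 40, b_1 = 370, c_1 = 25, a_2 = 200, c_2 = 70, s_3 = 290, t_3 = 245, p_4 = 265, q_4 = 90, s_4 = 300, t_4 = 140, a_5 = 70, b_5 = 275, c_5 = 55, a_6 = 135, b_6 = 260, c_6 = 65, a_7 = 305, b_7 = 380, c_7 = 35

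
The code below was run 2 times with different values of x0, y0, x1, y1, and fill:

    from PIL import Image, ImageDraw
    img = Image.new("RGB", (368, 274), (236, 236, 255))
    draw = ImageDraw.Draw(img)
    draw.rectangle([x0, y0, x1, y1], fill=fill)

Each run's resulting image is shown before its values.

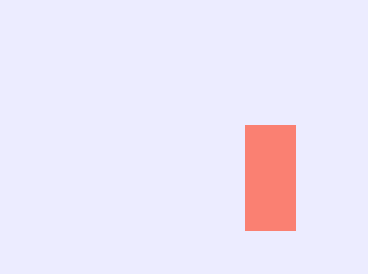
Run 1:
x0 = 245
y0 = 125
x1 = 295
y1 = 230
fill = 'salmon'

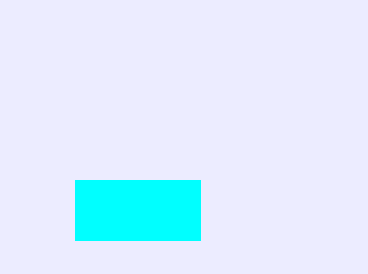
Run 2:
x0 = 75; y0 = 180; x1 = 200; y1 = 240; fill = 'cyan'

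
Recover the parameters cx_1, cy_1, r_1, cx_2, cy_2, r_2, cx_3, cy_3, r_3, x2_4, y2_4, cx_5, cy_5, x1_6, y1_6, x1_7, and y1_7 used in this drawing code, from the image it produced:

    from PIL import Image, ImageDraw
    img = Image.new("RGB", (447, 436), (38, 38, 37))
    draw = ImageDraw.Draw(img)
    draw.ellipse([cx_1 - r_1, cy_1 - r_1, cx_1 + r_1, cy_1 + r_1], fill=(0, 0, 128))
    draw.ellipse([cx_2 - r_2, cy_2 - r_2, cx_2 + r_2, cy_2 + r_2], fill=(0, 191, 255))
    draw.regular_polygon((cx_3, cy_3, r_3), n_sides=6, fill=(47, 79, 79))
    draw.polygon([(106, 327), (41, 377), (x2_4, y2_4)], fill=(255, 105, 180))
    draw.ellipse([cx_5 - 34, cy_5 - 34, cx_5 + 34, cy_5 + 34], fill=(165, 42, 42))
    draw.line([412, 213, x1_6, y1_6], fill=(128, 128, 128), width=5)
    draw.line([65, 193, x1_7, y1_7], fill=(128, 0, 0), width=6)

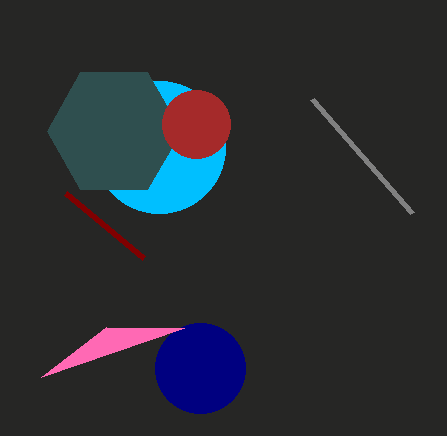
cx_1 = 200, cy_1 = 368, r_1 = 45, cx_2 = 159, cy_2 = 147, r_2 = 66, cx_3 = 114, cy_3 = 131, r_3 = 67, x2_4 = 184, y2_4 = 328, cx_5 = 196, cy_5 = 124, x1_6 = 312, y1_6 = 99, x1_7 = 143, y1_7 = 258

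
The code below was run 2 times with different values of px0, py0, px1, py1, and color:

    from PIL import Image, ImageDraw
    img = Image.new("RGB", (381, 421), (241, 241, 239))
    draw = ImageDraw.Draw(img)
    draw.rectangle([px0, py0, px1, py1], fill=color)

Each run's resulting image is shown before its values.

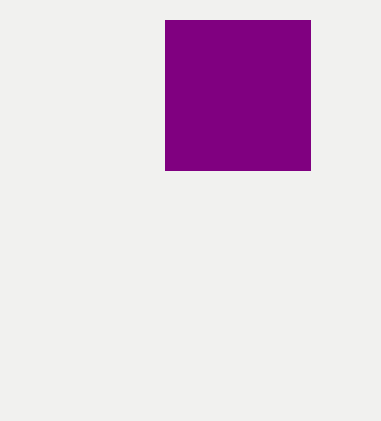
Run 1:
px0 = 165
py0 = 20
px1 = 310
py1 = 170
color = 'purple'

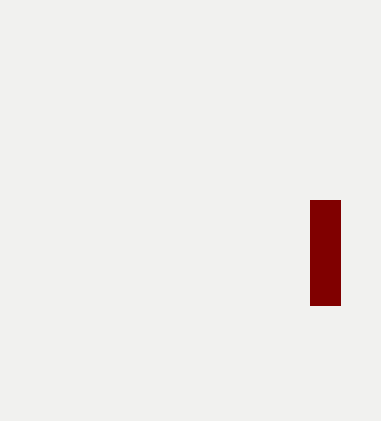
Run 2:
px0 = 310; py0 = 200; px1 = 340; py1 = 305; color = 'maroon'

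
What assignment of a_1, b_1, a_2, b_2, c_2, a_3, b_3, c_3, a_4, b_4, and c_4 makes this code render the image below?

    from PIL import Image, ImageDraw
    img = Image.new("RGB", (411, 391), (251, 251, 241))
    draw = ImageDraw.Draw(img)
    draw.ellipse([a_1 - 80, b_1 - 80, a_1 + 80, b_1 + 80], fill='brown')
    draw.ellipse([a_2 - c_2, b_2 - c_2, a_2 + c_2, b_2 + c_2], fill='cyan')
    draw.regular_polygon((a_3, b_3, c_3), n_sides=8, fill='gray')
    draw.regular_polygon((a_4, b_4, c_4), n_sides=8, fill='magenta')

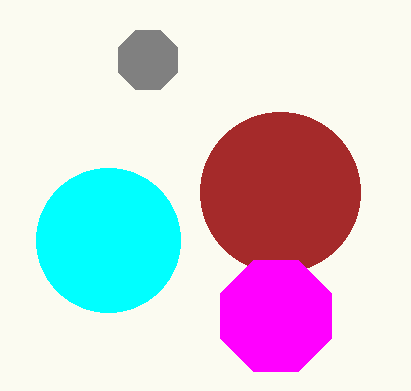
a_1 = 280; b_1 = 192; a_2 = 108; b_2 = 240; c_2 = 72; a_3 = 148; b_3 = 60; c_3 = 32; a_4 = 276; b_4 = 316; c_4 = 60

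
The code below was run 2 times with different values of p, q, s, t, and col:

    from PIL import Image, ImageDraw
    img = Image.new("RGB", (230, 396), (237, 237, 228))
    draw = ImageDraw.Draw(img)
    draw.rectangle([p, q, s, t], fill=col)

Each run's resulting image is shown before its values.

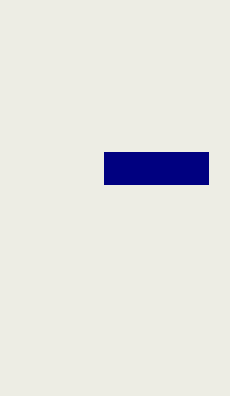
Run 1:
p = 104, q = 152, s = 208, t = 184, col = 'navy'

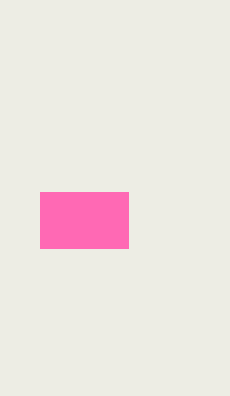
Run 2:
p = 40, q = 192, s = 128, t = 248, col = 'hotpink'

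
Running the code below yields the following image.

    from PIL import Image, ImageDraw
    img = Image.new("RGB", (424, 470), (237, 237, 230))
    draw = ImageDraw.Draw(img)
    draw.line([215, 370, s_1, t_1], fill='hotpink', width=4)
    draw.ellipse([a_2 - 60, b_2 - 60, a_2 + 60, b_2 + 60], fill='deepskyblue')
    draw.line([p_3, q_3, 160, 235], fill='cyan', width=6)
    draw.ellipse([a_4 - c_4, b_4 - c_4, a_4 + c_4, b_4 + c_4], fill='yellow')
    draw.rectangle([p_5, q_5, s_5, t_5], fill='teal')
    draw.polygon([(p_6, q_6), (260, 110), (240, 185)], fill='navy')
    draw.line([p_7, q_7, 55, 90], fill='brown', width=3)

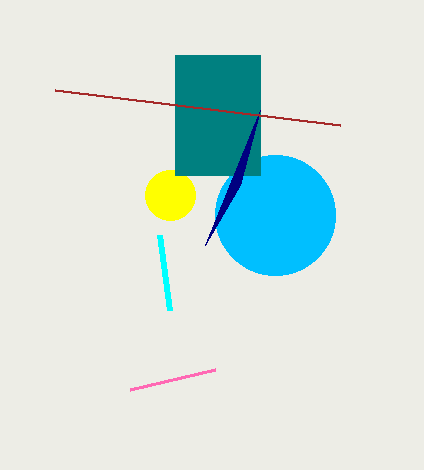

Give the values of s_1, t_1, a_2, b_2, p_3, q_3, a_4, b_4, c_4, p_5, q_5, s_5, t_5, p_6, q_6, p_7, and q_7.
s_1 = 130, t_1 = 390, a_2 = 275, b_2 = 215, p_3 = 170, q_3 = 310, a_4 = 170, b_4 = 195, c_4 = 25, p_5 = 175, q_5 = 55, s_5 = 260, t_5 = 175, p_6 = 205, q_6 = 245, p_7 = 340, q_7 = 125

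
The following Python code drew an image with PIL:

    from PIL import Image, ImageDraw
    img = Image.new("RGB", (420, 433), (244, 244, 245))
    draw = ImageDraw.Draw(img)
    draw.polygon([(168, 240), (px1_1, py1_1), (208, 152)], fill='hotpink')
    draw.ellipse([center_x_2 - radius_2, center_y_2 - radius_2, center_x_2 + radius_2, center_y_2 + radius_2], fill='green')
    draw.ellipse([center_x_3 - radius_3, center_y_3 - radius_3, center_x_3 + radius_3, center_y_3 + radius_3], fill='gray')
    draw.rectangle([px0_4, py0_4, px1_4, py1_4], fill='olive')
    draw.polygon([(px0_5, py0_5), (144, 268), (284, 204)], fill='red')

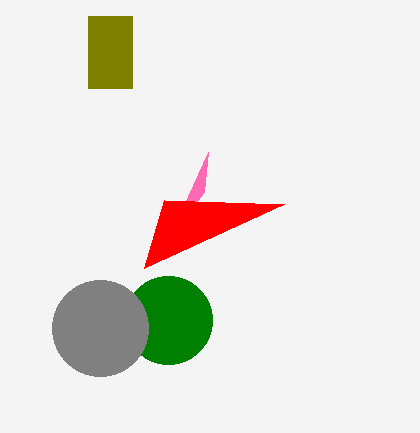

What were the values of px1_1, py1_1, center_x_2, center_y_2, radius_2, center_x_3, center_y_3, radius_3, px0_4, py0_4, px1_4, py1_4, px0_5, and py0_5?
px1_1 = 204, py1_1 = 192, center_x_2 = 168, center_y_2 = 320, radius_2 = 44, center_x_3 = 100, center_y_3 = 328, radius_3 = 48, px0_4 = 88, py0_4 = 16, px1_4 = 132, py1_4 = 88, px0_5 = 164, py0_5 = 200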